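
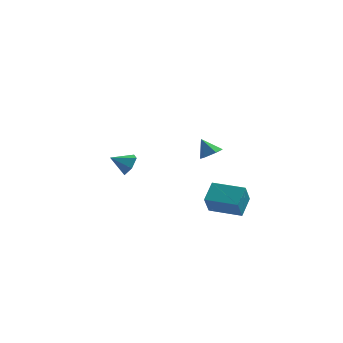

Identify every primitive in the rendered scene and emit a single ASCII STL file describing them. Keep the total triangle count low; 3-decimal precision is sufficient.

solid 
facet normal -0.980 0.198 0.025
outer loop
vertex 2.442 -2.751 -1.11
vertex 2.56 -2.024 -2.229
vertex 2.215 -3.788 -1.807
endloop
endfacet
facet normal -0.088 -0.542 0.836
outer loop
vertex 3.94 -4.136 -1.851
vertex 2.442 -2.751 -1.11
vertex 2.215 -3.788 -1.807
endloop
endfacet
facet normal -0.980 0.198 0.025
outer loop
vertex 2.215 -3.788 -1.807
vertex 2.56 -2.024 -2.229
vertex 2.333 -3.061 -2.926
endloop
endfacet
facet normal -0.179 -0.816 -0.549
outer loop
vertex 2.333 -3.061 -2.926
vertex 3.94 -4.136 -1.851
vertex 2.215 -3.788 -1.807
endloop
endfacet
facet normal 0.179 0.816 0.549
outer loop
vertex 2.442 -2.751 -1.11
vertex 4.285 -2.372 -2.273
vertex 2.56 -2.024 -2.229
endloop
endfacet
facet normal -0.088 -0.542 0.836
outer loop
vertex 4.167 -3.099 -1.154
vertex 2.442 -2.751 -1.11
vertex 3.94 -4.136 -1.851
endloop
endfacet
facet normal 0.179 0.816 0.549
outer loop
vertex 4.167 -3.099 -1.154
vertex 4.285 -2.372 -2.273
vertex 2.442 -2.751 -1.11
endloop
endfacet
facet normal 0.088 0.542 -0.836
outer loop
vertex 2.56 -2.024 -2.229
vertex 4.285 -2.372 -2.273
vertex 2.333 -3.061 -2.926
endloop
endfacet
facet normal -0.179 -0.816 -0.549
outer loop
vertex 4.058 -3.409 -2.97
vertex 3.94 -4.136 -1.851
vertex 2.333 -3.061 -2.926
endloop
endfacet
facet normal 0.088 0.542 -0.836
outer loop
vertex 2.333 -3.061 -2.926
vertex 4.285 -2.372 -2.273
vertex 4.058 -3.409 -2.97
endloop
endfacet
facet normal 0.980 -0.198 -0.025
outer loop
vertex 4.058 -3.409 -2.97
vertex 4.167 -3.099 -1.154
vertex 3.94 -4.136 -1.851
endloop
endfacet
facet normal 0.980 -0.198 -0.025
outer loop
vertex 4.285 -2.372 -2.273
vertex 4.167 -3.099 -1.154
vertex 4.058 -3.409 -2.97
endloop
endfacet
facet normal 0.820 0.256 -0.511
outer loop
vertex -2.643 3.613 -2.8
vertex -3.082 3.773 -3.424
vertex -2.93 4.331 -2.901
endloop
endfacet
facet normal -0.025 0.130 0.991
outer loop
vertex -2.643 3.613 -2.8
vertex -2.93 4.331 -2.901
vertex -4.058 3.467 -2.816
endloop
endfacet
facet normal 0.820 0.257 -0.512
outer loop
vertex -2.93 4.331 -2.901
vertex -3.082 3.773 -3.424
vertex -3.37 4.491 -3.525
endloop
endfacet
facet normal -0.492 0.694 0.525
outer loop
vertex -2.93 4.331 -2.901
vertex -3.37 4.491 -3.525
vertex -4.058 3.467 -2.816
endloop
endfacet
facet normal 0.821 0.257 -0.510
outer loop
vertex -3.37 4.491 -3.525
vertex -3.082 3.773 -3.424
vertex -3.521 3.933 -4.049
endloop
endfacet
facet normal -0.873 0.438 -0.215
outer loop
vertex -3.37 4.491 -3.525
vertex -3.521 3.933 -4.049
vertex -4.058 3.467 -2.816
endloop
endfacet
facet normal 0.821 0.256 -0.511
outer loop
vertex -3.521 3.933 -4.049
vertex -3.082 3.773 -3.424
vertex -3.234 3.215 -3.948
endloop
endfacet
facet normal -0.785 -0.382 -0.487
outer loop
vertex -3.521 3.933 -4.049
vertex -3.234 3.215 -3.948
vertex -4.058 3.467 -2.816
endloop
endfacet
facet normal 0.820 0.257 -0.511
outer loop
vertex -3.234 3.215 -3.948
vertex -3.082 3.773 -3.424
vertex -2.794 3.055 -3.323
endloop
endfacet
facet normal -0.317 -0.948 -0.020
outer loop
vertex -3.234 3.215 -3.948
vertex -2.794 3.055 -3.323
vertex -4.058 3.467 -2.816
endloop
endfacet
facet normal 0.820 0.257 -0.511
outer loop
vertex -2.794 3.055 -3.323
vertex -3.082 3.773 -3.424
vertex -2.643 3.613 -2.8
endloop
endfacet
facet normal 0.063 -0.692 0.720
outer loop
vertex -2.794 3.055 -3.323
vertex -2.643 3.613 -2.8
vertex -4.058 3.467 -2.816
endloop
endfacet
facet normal 0.527 -0.252 -0.812
outer loop
vertex 2.403 -1.271 0.304
vertex 2.1 -0.809 -0.036
vertex 2.651 -0.671 0.279
endloop
endfacet
facet normal 0.436 -0.143 0.889
outer loop
vertex 2.403 -1.271 0.304
vertex 2.651 -0.671 0.279
vertex 1.52 -0.531 0.856
endloop
endfacet
facet normal 0.527 -0.253 -0.811
outer loop
vertex 2.651 -0.671 0.279
vertex 2.1 -0.809 -0.036
vertex 2.348 -0.208 -0.062
endloop
endfacet
facet normal 0.392 0.698 0.599
outer loop
vertex 2.651 -0.671 0.279
vertex 2.348 -0.208 -0.062
vertex 1.52 -0.531 0.856
endloop
endfacet
facet normal 0.526 -0.252 -0.812
outer loop
vertex 2.348 -0.208 -0.062
vertex 2.1 -0.809 -0.036
vertex 1.796 -0.346 -0.377
endloop
endfacet
facet normal -0.284 0.955 0.080
outer loop
vertex 2.348 -0.208 -0.062
vertex 1.796 -0.346 -0.377
vertex 1.52 -0.531 0.856
endloop
endfacet
facet normal 0.527 -0.252 -0.812
outer loop
vertex 1.796 -0.346 -0.377
vertex 2.1 -0.809 -0.036
vertex 1.548 -0.946 -0.352
endloop
endfacet
facet normal -0.916 0.372 -0.149
outer loop
vertex 1.796 -0.346 -0.377
vertex 1.548 -0.946 -0.352
vertex 1.52 -0.531 0.856
endloop
endfacet
facet normal 0.527 -0.252 -0.812
outer loop
vertex 1.548 -0.946 -0.352
vertex 2.1 -0.809 -0.036
vertex 1.852 -1.409 -0.011
endloop
endfacet
facet normal -0.872 -0.469 0.141
outer loop
vertex 1.548 -0.946 -0.352
vertex 1.852 -1.409 -0.011
vertex 1.52 -0.531 0.856
endloop
endfacet
facet normal 0.527 -0.252 -0.812
outer loop
vertex 1.852 -1.409 -0.011
vertex 2.1 -0.809 -0.036
vertex 2.403 -1.271 0.304
endloop
endfacet
facet normal -0.196 -0.726 0.660
outer loop
vertex 1.852 -1.409 -0.011
vertex 2.403 -1.271 0.304
vertex 1.52 -0.531 0.856
endloop
endfacet

endsolid


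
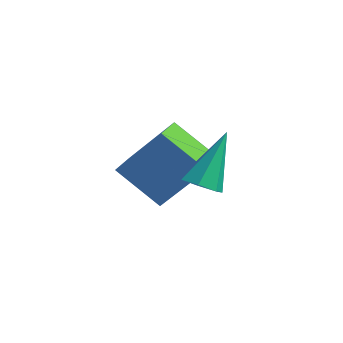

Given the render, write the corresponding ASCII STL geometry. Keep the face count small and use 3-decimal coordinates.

solid 
facet normal -0.001 -0.614 -0.789
outer loop
vertex 3.905 -3.968 -1.687
vertex 3.409 -4.274 -1.448
vertex 3.414 -3.777 -1.835
endloop
endfacet
facet normal 0.423 0.856 -0.298
outer loop
vertex 3.905 -3.968 -1.687
vertex 3.414 -3.777 -1.835
vertex 3.411 -3.126 0.028
endloop
endfacet
facet normal -0.002 -0.614 -0.789
outer loop
vertex 3.414 -3.777 -1.835
vertex 3.409 -4.274 -1.448
vertex 2.92 -3.96 -1.691
endloop
endfacet
facet normal -0.407 0.862 -0.302
outer loop
vertex 3.414 -3.777 -1.835
vertex 2.92 -3.96 -1.691
vertex 3.411 -3.126 0.028
endloop
endfacet
facet normal -0.001 -0.613 -0.790
outer loop
vertex 2.92 -3.96 -1.691
vertex 3.409 -4.274 -1.448
vertex 2.793 -4.38 -1.365
endloop
endfacet
facet normal -0.930 0.354 0.094
outer loop
vertex 2.92 -3.96 -1.691
vertex 2.793 -4.38 -1.365
vertex 3.411 -3.126 0.028
endloop
endfacet
facet normal -0.001 -0.614 -0.789
outer loop
vertex 2.793 -4.38 -1.365
vertex 3.409 -4.274 -1.448
vertex 3.13 -4.72 -1.101
endloop
endfacet
facet normal -0.753 -0.287 0.592
outer loop
vertex 2.793 -4.38 -1.365
vertex 3.13 -4.72 -1.101
vertex 3.411 -3.126 0.028
endloop
endfacet
facet normal -0.000 -0.614 -0.789
outer loop
vertex 3.13 -4.72 -1.101
vertex 3.409 -4.274 -1.448
vertex 3.677 -4.724 -1.098
endloop
endfacet
facet normal -0.009 -0.577 0.817
outer loop
vertex 3.13 -4.72 -1.101
vertex 3.677 -4.724 -1.098
vertex 3.411 -3.126 0.028
endloop
endfacet
facet normal -0.002 -0.615 -0.789
outer loop
vertex 3.677 -4.724 -1.098
vertex 3.409 -4.274 -1.448
vertex 4.022 -4.39 -1.359
endloop
endfacet
facet normal 0.743 -0.299 0.599
outer loop
vertex 3.677 -4.724 -1.098
vertex 4.022 -4.39 -1.359
vertex 3.411 -3.126 0.028
endloop
endfacet
facet normal -0.002 -0.614 -0.789
outer loop
vertex 4.022 -4.39 -1.359
vertex 3.409 -4.274 -1.448
vertex 3.905 -3.968 -1.687
endloop
endfacet
facet normal 0.935 0.339 0.103
outer loop
vertex 4.022 -4.39 -1.359
vertex 3.905 -3.968 -1.687
vertex 3.411 -3.126 0.028
endloop
endfacet
facet normal -0.557 -0.258 -0.790
outer loop
vertex -0.269 -3.34 -2.896
vertex -0.533 -2.424 -3.009
vertex 1.11 -3.073 -3.956
endloop
endfacet
facet normal 0.275 -0.954 0.118
outer loop
vertex 2.313 -2.516 -2.251
vertex -0.269 -3.34 -2.896
vertex 1.11 -3.073 -3.956
endloop
endfacet
facet normal -0.557 -0.258 -0.790
outer loop
vertex 1.11 -3.073 -3.956
vertex -0.533 -2.424 -3.009
vertex 0.846 -2.157 -4.069
endloop
endfacet
facet normal 0.784 0.152 -0.602
outer loop
vertex 0.846 -2.157 -4.069
vertex 2.313 -2.516 -2.251
vertex 1.11 -3.073 -3.956
endloop
endfacet
facet normal -0.784 -0.152 0.602
outer loop
vertex -0.269 -3.34 -2.896
vertex 0.67 -1.867 -1.304
vertex -0.533 -2.424 -3.009
endloop
endfacet
facet normal 0.275 -0.954 0.118
outer loop
vertex 0.934 -2.783 -1.191
vertex -0.269 -3.34 -2.896
vertex 2.313 -2.516 -2.251
endloop
endfacet
facet normal -0.784 -0.152 0.602
outer loop
vertex 0.934 -2.783 -1.191
vertex 0.67 -1.867 -1.304
vertex -0.269 -3.34 -2.896
endloop
endfacet
facet normal -0.275 0.954 -0.118
outer loop
vertex -0.533 -2.424 -3.009
vertex 0.67 -1.867 -1.304
vertex 0.846 -2.157 -4.069
endloop
endfacet
facet normal 0.784 0.152 -0.602
outer loop
vertex 2.049 -1.6 -2.364
vertex 2.313 -2.516 -2.251
vertex 0.846 -2.157 -4.069
endloop
endfacet
facet normal -0.275 0.954 -0.118
outer loop
vertex 0.846 -2.157 -4.069
vertex 0.67 -1.867 -1.304
vertex 2.049 -1.6 -2.364
endloop
endfacet
facet normal 0.557 0.258 0.790
outer loop
vertex 2.049 -1.6 -2.364
vertex 0.934 -2.783 -1.191
vertex 2.313 -2.516 -2.251
endloop
endfacet
facet normal 0.557 0.258 0.790
outer loop
vertex 0.67 -1.867 -1.304
vertex 0.934 -2.783 -1.191
vertex 2.049 -1.6 -2.364
endloop
endfacet

endsolid


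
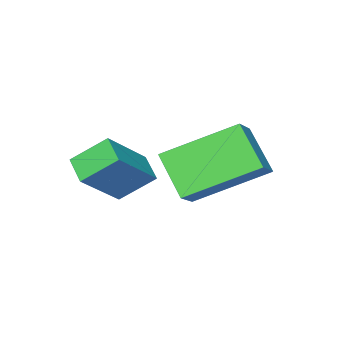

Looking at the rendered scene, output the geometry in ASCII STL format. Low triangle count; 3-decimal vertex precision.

solid 
facet normal -0.730 -0.337 -0.595
outer loop
vertex 0.449 3.212 -2.312
vertex 0.731 4.237 -3.239
vertex 1.84 1.937 -3.298
endloop
endfacet
facet normal -0.200 -0.727 0.657
outer loop
vertex 2.549 2.263 -2.721
vertex 0.449 3.212 -2.312
vertex 1.84 1.937 -3.298
endloop
endfacet
facet normal -0.730 -0.337 -0.595
outer loop
vertex 1.84 1.937 -3.298
vertex 0.731 4.237 -3.239
vertex 2.123 2.961 -4.225
endloop
endfacet
facet normal 0.653 -0.600 -0.463
outer loop
vertex 2.123 2.961 -4.225
vertex 2.549 2.263 -2.721
vertex 1.84 1.937 -3.298
endloop
endfacet
facet normal -0.653 0.599 0.464
outer loop
vertex 0.449 3.212 -2.312
vertex 1.44 4.563 -2.662
vertex 0.731 4.237 -3.239
endloop
endfacet
facet normal -0.200 -0.726 0.657
outer loop
vertex 1.157 3.539 -1.735
vertex 0.449 3.212 -2.312
vertex 2.549 2.263 -2.721
endloop
endfacet
facet normal -0.654 0.599 0.462
outer loop
vertex 1.157 3.539 -1.735
vertex 1.44 4.563 -2.662
vertex 0.449 3.212 -2.312
endloop
endfacet
facet normal 0.201 0.727 -0.657
outer loop
vertex 0.731 4.237 -3.239
vertex 1.44 4.563 -2.662
vertex 2.123 2.961 -4.225
endloop
endfacet
facet normal 0.654 -0.599 -0.463
outer loop
vertex 2.831 3.288 -3.648
vertex 2.549 2.263 -2.721
vertex 2.123 2.961 -4.225
endloop
endfacet
facet normal 0.200 0.727 -0.657
outer loop
vertex 2.123 2.961 -4.225
vertex 1.44 4.563 -2.662
vertex 2.831 3.288 -3.648
endloop
endfacet
facet normal 0.730 0.337 0.595
outer loop
vertex 2.831 3.288 -3.648
vertex 1.157 3.539 -1.735
vertex 2.549 2.263 -2.721
endloop
endfacet
facet normal 0.730 0.337 0.595
outer loop
vertex 1.44 4.563 -2.662
vertex 1.157 3.539 -1.735
vertex 2.831 3.288 -3.648
endloop
endfacet
facet normal -0.728 0.007 -0.686
outer loop
vertex 2.846 0.854 -3.999
vertex 2.189 1.464 -3.296
vertex 3.151 1.547 -4.316
endloop
endfacet
facet normal 0.577 -0.536 -0.617
outer loop
vertex 4.351 1.536 -3.184
vertex 2.846 0.854 -3.999
vertex 3.151 1.547 -4.316
endloop
endfacet
facet normal -0.728 0.007 -0.686
outer loop
vertex 3.151 1.547 -4.316
vertex 2.189 1.464 -3.296
vertex 2.493 2.157 -3.612
endloop
endfacet
facet normal 0.371 0.845 -0.385
outer loop
vertex 2.493 2.157 -3.612
vertex 4.351 1.536 -3.184
vertex 3.151 1.547 -4.316
endloop
endfacet
facet normal -0.372 -0.845 0.386
outer loop
vertex 2.846 0.854 -3.999
vertex 3.389 1.453 -2.164
vertex 2.189 1.464 -3.296
endloop
endfacet
facet normal 0.577 -0.535 -0.618
outer loop
vertex 4.047 0.843 -2.868
vertex 2.846 0.854 -3.999
vertex 4.351 1.536 -3.184
endloop
endfacet
facet normal -0.371 -0.845 0.386
outer loop
vertex 4.047 0.843 -2.868
vertex 3.389 1.453 -2.164
vertex 2.846 0.854 -3.999
endloop
endfacet
facet normal -0.577 0.535 0.617
outer loop
vertex 2.189 1.464 -3.296
vertex 3.389 1.453 -2.164
vertex 2.493 2.157 -3.612
endloop
endfacet
facet normal 0.371 0.845 -0.386
outer loop
vertex 3.694 2.146 -2.481
vertex 4.351 1.536 -3.184
vertex 2.493 2.157 -3.612
endloop
endfacet
facet normal -0.576 0.536 0.617
outer loop
vertex 2.493 2.157 -3.612
vertex 3.389 1.453 -2.164
vertex 3.694 2.146 -2.481
endloop
endfacet
facet normal 0.728 -0.007 0.686
outer loop
vertex 3.694 2.146 -2.481
vertex 4.047 0.843 -2.868
vertex 4.351 1.536 -3.184
endloop
endfacet
facet normal 0.728 -0.007 0.686
outer loop
vertex 3.389 1.453 -2.164
vertex 4.047 0.843 -2.868
vertex 3.694 2.146 -2.481
endloop
endfacet

endsolid


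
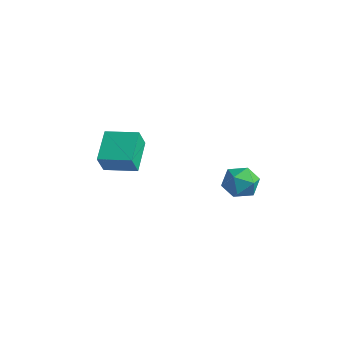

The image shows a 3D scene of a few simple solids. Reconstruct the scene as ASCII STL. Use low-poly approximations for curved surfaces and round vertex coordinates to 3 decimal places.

solid 
facet normal -0.473 0.779 0.411
outer loop
vertex -1.155 -2.644 3.809
vertex 0.205 -1.933 4.026
vertex -1.244 -2.17 2.809
endloop
endfacet
facet normal -0.878 -0.459 -0.139
outer loop
vertex -0.445 -3.487 2.114
vertex -1.155 -2.644 3.809
vertex -1.244 -2.17 2.809
endloop
endfacet
facet normal -0.473 0.779 0.411
outer loop
vertex -1.244 -2.17 2.809
vertex 0.205 -1.933 4.026
vertex 0.116 -1.459 3.026
endloop
endfacet
facet normal -0.080 0.427 -0.901
outer loop
vertex 0.116 -1.459 3.026
vertex -0.445 -3.487 2.114
vertex -1.244 -2.17 2.809
endloop
endfacet
facet normal 0.080 -0.427 0.901
outer loop
vertex -1.155 -2.644 3.809
vertex 1.004 -3.25 3.331
vertex 0.205 -1.933 4.026
endloop
endfacet
facet normal -0.878 -0.459 -0.139
outer loop
vertex -0.356 -3.961 3.114
vertex -1.155 -2.644 3.809
vertex -0.445 -3.487 2.114
endloop
endfacet
facet normal 0.080 -0.427 0.901
outer loop
vertex -0.356 -3.961 3.114
vertex 1.004 -3.25 3.331
vertex -1.155 -2.644 3.809
endloop
endfacet
facet normal 0.878 0.459 0.139
outer loop
vertex 0.205 -1.933 4.026
vertex 1.004 -3.25 3.331
vertex 0.116 -1.459 3.026
endloop
endfacet
facet normal -0.080 0.427 -0.901
outer loop
vertex 0.915 -2.776 2.331
vertex -0.445 -3.487 2.114
vertex 0.116 -1.459 3.026
endloop
endfacet
facet normal 0.878 0.459 0.139
outer loop
vertex 0.116 -1.459 3.026
vertex 1.004 -3.25 3.331
vertex 0.915 -2.776 2.331
endloop
endfacet
facet normal 0.473 -0.779 -0.411
outer loop
vertex 0.915 -2.776 2.331
vertex -0.356 -3.961 3.114
vertex -0.445 -3.487 2.114
endloop
endfacet
facet normal 0.473 -0.779 -0.411
outer loop
vertex 1.004 -3.25 3.331
vertex -0.356 -3.961 3.114
vertex 0.915 -2.776 2.331
endloop
endfacet
facet normal -0.625 0.640 -0.446
outer loop
vertex 2.059 3.184 -1.631
vertex 1.312 2.675 -1.315
vertex 1.664 3.389 -0.784
endloop
endfacet
facet normal -0.025 0.969 -0.246
outer loop
vertex 2.059 3.184 -1.631
vertex 1.664 3.389 -0.784
vertex 2.615 3.389 -0.88
endloop
endfacet
facet normal 0.524 0.639 -0.563
outer loop
vertex 2.059 3.184 -1.631
vertex 2.615 3.389 -0.88
vertex 2.852 2.674 -1.471
endloop
endfacet
facet normal 0.262 0.107 -0.959
outer loop
vertex 2.059 3.184 -1.631
vertex 2.852 2.674 -1.471
vertex 2.047 2.234 -1.74
endloop
endfacet
facet normal -0.449 0.107 -0.887
outer loop
vertex 2.059 3.184 -1.631
vertex 2.047 2.234 -1.74
vertex 1.312 2.675 -1.315
endloop
endfacet
facet normal 0.046 0.887 0.459
outer loop
vertex 2.615 3.389 -0.88
vertex 1.664 3.389 -0.784
vertex 2.213 3.006 -0.1
endloop
endfacet
facet normal -0.925 0.356 0.135
outer loop
vertex 1.664 3.389 -0.784
vertex 1.312 2.675 -1.315
vertex 1.408 2.566 -0.369
endloop
endfacet
facet normal -0.639 -0.507 -0.578
outer loop
vertex 1.312 2.675 -1.315
vertex 2.047 2.234 -1.74
vertex 1.645 1.851 -0.96
endloop
endfacet
facet normal 0.510 -0.508 -0.694
outer loop
vertex 2.047 2.234 -1.74
vertex 2.852 2.674 -1.471
vertex 2.596 1.851 -1.056
endloop
endfacet
facet normal 0.934 0.354 -0.054
outer loop
vertex 2.852 2.674 -1.471
vertex 2.615 3.389 -0.88
vertex 2.948 2.565 -0.525
endloop
endfacet
facet normal -0.262 -0.107 0.959
outer loop
vertex 2.201 2.056 -0.209
vertex 2.213 3.006 -0.1
vertex 1.408 2.566 -0.369
endloop
endfacet
facet normal -0.524 -0.639 0.563
outer loop
vertex 2.201 2.056 -0.209
vertex 1.408 2.566 -0.369
vertex 1.645 1.851 -0.96
endloop
endfacet
facet normal 0.025 -0.969 0.246
outer loop
vertex 2.201 2.056 -0.209
vertex 1.645 1.851 -0.96
vertex 2.596 1.851 -1.056
endloop
endfacet
facet normal 0.625 -0.640 0.446
outer loop
vertex 2.201 2.056 -0.209
vertex 2.596 1.851 -1.056
vertex 2.948 2.565 -0.525
endloop
endfacet
facet normal 0.449 -0.107 0.887
outer loop
vertex 2.201 2.056 -0.209
vertex 2.948 2.565 -0.525
vertex 2.213 3.006 -0.1
endloop
endfacet
facet normal -0.510 0.508 0.694
outer loop
vertex 1.408 2.566 -0.369
vertex 2.213 3.006 -0.1
vertex 1.664 3.389 -0.784
endloop
endfacet
facet normal -0.934 -0.354 0.054
outer loop
vertex 1.645 1.851 -0.96
vertex 1.408 2.566 -0.369
vertex 1.312 2.675 -1.315
endloop
endfacet
facet normal -0.046 -0.887 -0.459
outer loop
vertex 2.596 1.851 -1.056
vertex 1.645 1.851 -0.96
vertex 2.047 2.234 -1.74
endloop
endfacet
facet normal 0.925 -0.356 -0.135
outer loop
vertex 2.948 2.565 -0.525
vertex 2.596 1.851 -1.056
vertex 2.852 2.674 -1.471
endloop
endfacet
facet normal 0.639 0.507 0.578
outer loop
vertex 2.213 3.006 -0.1
vertex 2.948 2.565 -0.525
vertex 2.615 3.389 -0.88
endloop
endfacet

endsolid


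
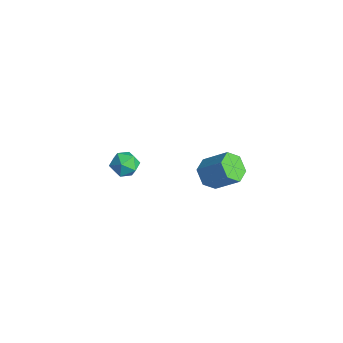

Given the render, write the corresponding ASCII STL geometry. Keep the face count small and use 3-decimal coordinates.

solid 
facet normal 0.138 -0.092 0.986
outer loop
vertex 2.967 -2.937 3.684
vertex 2.349 -3.596 3.709
vertex 3.219 -3.797 3.568
endloop
endfacet
facet normal 0.737 0.126 0.664
outer loop
vertex 2.967 -2.937 3.684
vertex 3.219 -3.797 3.568
vertex 3.575 -3.148 3.049
endloop
endfacet
facet normal 0.594 0.736 0.324
outer loop
vertex 2.967 -2.937 3.684
vertex 3.575 -3.148 3.049
vertex 2.925 -2.545 2.87
endloop
endfacet
facet normal -0.092 0.895 0.436
outer loop
vertex 2.967 -2.937 3.684
vertex 2.925 -2.545 2.87
vertex 2.167 -2.822 3.279
endloop
endfacet
facet normal -0.373 0.382 0.845
outer loop
vertex 2.967 -2.937 3.684
vertex 2.167 -2.822 3.279
vertex 2.349 -3.596 3.709
endloop
endfacet
facet normal 0.916 -0.362 0.175
outer loop
vertex 3.575 -3.148 3.049
vertex 3.219 -3.797 3.568
vertex 3.333 -3.938 2.681
endloop
endfacet
facet normal -0.052 -0.716 0.696
outer loop
vertex 3.219 -3.797 3.568
vertex 2.349 -3.596 3.709
vertex 2.575 -4.215 3.09
endloop
endfacet
facet normal -0.882 0.052 0.468
outer loop
vertex 2.349 -3.596 3.709
vertex 2.167 -2.822 3.279
vertex 1.925 -3.612 2.911
endloop
endfacet
facet normal -0.428 0.882 -0.195
outer loop
vertex 2.167 -2.822 3.279
vertex 2.925 -2.545 2.87
vertex 2.281 -2.963 2.392
endloop
endfacet
facet normal 0.684 0.625 -0.376
outer loop
vertex 2.925 -2.545 2.87
vertex 3.575 -3.148 3.049
vertex 3.151 -3.164 2.251
endloop
endfacet
facet normal 0.092 -0.895 -0.436
outer loop
vertex 2.533 -3.823 2.276
vertex 3.333 -3.938 2.681
vertex 2.575 -4.215 3.09
endloop
endfacet
facet normal -0.594 -0.736 -0.324
outer loop
vertex 2.533 -3.823 2.276
vertex 2.575 -4.215 3.09
vertex 1.925 -3.612 2.911
endloop
endfacet
facet normal -0.737 -0.126 -0.664
outer loop
vertex 2.533 -3.823 2.276
vertex 1.925 -3.612 2.911
vertex 2.281 -2.963 2.392
endloop
endfacet
facet normal -0.138 0.092 -0.986
outer loop
vertex 2.533 -3.823 2.276
vertex 2.281 -2.963 2.392
vertex 3.151 -3.164 2.251
endloop
endfacet
facet normal 0.373 -0.382 -0.845
outer loop
vertex 2.533 -3.823 2.276
vertex 3.151 -3.164 2.251
vertex 3.333 -3.938 2.681
endloop
endfacet
facet normal 0.428 -0.882 0.195
outer loop
vertex 2.575 -4.215 3.09
vertex 3.333 -3.938 2.681
vertex 3.219 -3.797 3.568
endloop
endfacet
facet normal -0.684 -0.625 0.376
outer loop
vertex 1.925 -3.612 2.911
vertex 2.575 -4.215 3.09
vertex 2.349 -3.596 3.709
endloop
endfacet
facet normal -0.916 0.362 -0.175
outer loop
vertex 2.281 -2.963 2.392
vertex 1.925 -3.612 2.911
vertex 2.167 -2.822 3.279
endloop
endfacet
facet normal 0.052 0.716 -0.696
outer loop
vertex 3.151 -3.164 2.251
vertex 2.281 -2.963 2.392
vertex 2.925 -2.545 2.87
endloop
endfacet
facet normal 0.882 -0.052 -0.468
outer loop
vertex 3.333 -3.938 2.681
vertex 3.151 -3.164 2.251
vertex 3.575 -3.148 3.049
endloop
endfacet
facet normal -0.575 -0.503 -0.646
outer loop
vertex 0.813 3.288 -4.413
vertex 0.029 3.307 -3.73
vertex 0.134 4.076 -4.422
endloop
endfacet
facet normal 0.494 0.417 -0.763
outer loop
vertex 0.813 3.288 -4.413
vertex 0.134 4.076 -4.422
vertex 1.916 4.254 -3.173
endloop
endfacet
facet normal 0.494 0.417 -0.763
outer loop
vertex 1.916 4.254 -3.173
vertex 0.134 4.076 -4.422
vertex 1.237 5.042 -3.182
endloop
endfacet
facet normal 0.574 0.502 0.646
outer loop
vertex 1.916 4.254 -3.173
vertex 1.237 5.042 -3.182
vertex 1.131 4.273 -2.49
endloop
endfacet
facet normal -0.574 -0.503 -0.646
outer loop
vertex 0.134 4.076 -4.422
vertex 0.029 3.307 -3.73
vertex -0.65 4.095 -3.74
endloop
endfacet
facet normal -0.318 0.864 -0.390
outer loop
vertex 0.134 4.076 -4.422
vertex -0.65 4.095 -3.74
vertex 1.237 5.042 -3.182
endloop
endfacet
facet normal -0.318 0.864 -0.390
outer loop
vertex 1.237 5.042 -3.182
vertex -0.65 4.095 -3.74
vertex 0.452 5.061 -2.5
endloop
endfacet
facet normal 0.574 0.503 0.647
outer loop
vertex 1.237 5.042 -3.182
vertex 0.452 5.061 -2.5
vertex 1.131 4.273 -2.49
endloop
endfacet
facet normal -0.574 -0.503 -0.646
outer loop
vertex -0.65 4.095 -3.74
vertex 0.029 3.307 -3.73
vertex -0.756 3.326 -3.047
endloop
endfacet
facet normal -0.812 0.448 0.373
outer loop
vertex -0.65 4.095 -3.74
vertex -0.756 3.326 -3.047
vertex 0.452 5.061 -2.5
endloop
endfacet
facet normal -0.812 0.448 0.374
outer loop
vertex 0.452 5.061 -2.5
vertex -0.756 3.326 -3.047
vertex 0.347 4.292 -1.807
endloop
endfacet
facet normal 0.575 0.503 0.645
outer loop
vertex 0.452 5.061 -2.5
vertex 0.347 4.292 -1.807
vertex 1.131 4.273 -2.49
endloop
endfacet
facet normal -0.574 -0.502 -0.646
outer loop
vertex -0.756 3.326 -3.047
vertex 0.029 3.307 -3.73
vertex -0.077 2.538 -3.038
endloop
endfacet
facet normal -0.494 -0.417 0.763
outer loop
vertex -0.756 3.326 -3.047
vertex -0.077 2.538 -3.038
vertex 0.347 4.292 -1.807
endloop
endfacet
facet normal -0.494 -0.417 0.763
outer loop
vertex 0.347 4.292 -1.807
vertex -0.077 2.538 -3.038
vertex 1.026 3.504 -1.798
endloop
endfacet
facet normal 0.575 0.503 0.646
outer loop
vertex 0.347 4.292 -1.807
vertex 1.026 3.504 -1.798
vertex 1.131 4.273 -2.49
endloop
endfacet
facet normal -0.574 -0.503 -0.647
outer loop
vertex -0.077 2.538 -3.038
vertex 0.029 3.307 -3.73
vertex 0.708 2.519 -3.72
endloop
endfacet
facet normal 0.318 -0.864 0.390
outer loop
vertex -0.077 2.538 -3.038
vertex 0.708 2.519 -3.72
vertex 1.026 3.504 -1.798
endloop
endfacet
facet normal 0.318 -0.864 0.390
outer loop
vertex 1.026 3.504 -1.798
vertex 0.708 2.519 -3.72
vertex 1.81 3.485 -2.48
endloop
endfacet
facet normal 0.574 0.503 0.646
outer loop
vertex 1.026 3.504 -1.798
vertex 1.81 3.485 -2.48
vertex 1.131 4.273 -2.49
endloop
endfacet
facet normal -0.575 -0.503 -0.645
outer loop
vertex 0.708 2.519 -3.72
vertex 0.029 3.307 -3.73
vertex 0.813 3.288 -4.413
endloop
endfacet
facet normal 0.813 -0.448 -0.373
outer loop
vertex 0.708 2.519 -3.72
vertex 0.813 3.288 -4.413
vertex 1.81 3.485 -2.48
endloop
endfacet
facet normal 0.812 -0.448 -0.373
outer loop
vertex 1.81 3.485 -2.48
vertex 0.813 3.288 -4.413
vertex 1.916 4.254 -3.173
endloop
endfacet
facet normal 0.574 0.503 0.646
outer loop
vertex 1.81 3.485 -2.48
vertex 1.916 4.254 -3.173
vertex 1.131 4.273 -2.49
endloop
endfacet

endsolid


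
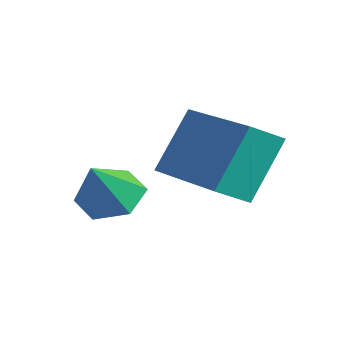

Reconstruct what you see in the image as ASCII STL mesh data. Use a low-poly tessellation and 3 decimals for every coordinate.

solid 
facet normal -0.995 -0.062 -0.078
outer loop
vertex -1.455 1.417 3.368
vertex -1.468 2.124 2.973
vertex -1.302 0.666 2.021
endloop
endfacet
facet normal 0.015 -0.873 0.488
outer loop
vertex 0.788 0.796 2.187
vertex -1.455 1.417 3.368
vertex -1.302 0.666 2.021
endloop
endfacet
facet normal -0.995 -0.061 -0.080
outer loop
vertex -1.302 0.666 2.021
vertex -1.468 2.124 2.973
vertex -1.314 1.373 1.626
endloop
endfacet
facet normal 0.099 -0.484 -0.869
outer loop
vertex -1.314 1.373 1.626
vertex 0.788 0.796 2.187
vertex -1.302 0.666 2.021
endloop
endfacet
facet normal -0.099 0.484 0.869
outer loop
vertex -1.455 1.417 3.368
vertex 0.622 2.254 3.139
vertex -1.468 2.124 2.973
endloop
endfacet
facet normal 0.016 -0.873 0.488
outer loop
vertex 0.634 1.547 3.534
vertex -1.455 1.417 3.368
vertex 0.788 0.796 2.187
endloop
endfacet
facet normal -0.099 0.484 0.869
outer loop
vertex 0.634 1.547 3.534
vertex 0.622 2.254 3.139
vertex -1.455 1.417 3.368
endloop
endfacet
facet normal -0.015 0.873 -0.488
outer loop
vertex -1.468 2.124 2.973
vertex 0.622 2.254 3.139
vertex -1.314 1.373 1.626
endloop
endfacet
facet normal 0.099 -0.484 -0.869
outer loop
vertex 0.775 1.503 1.792
vertex 0.788 0.796 2.187
vertex -1.314 1.373 1.626
endloop
endfacet
facet normal -0.016 0.873 -0.488
outer loop
vertex -1.314 1.373 1.626
vertex 0.622 2.254 3.139
vertex 0.775 1.503 1.792
endloop
endfacet
facet normal 0.995 0.062 0.079
outer loop
vertex 0.775 1.503 1.792
vertex 0.634 1.547 3.534
vertex 0.788 0.796 2.187
endloop
endfacet
facet normal 0.995 0.061 0.079
outer loop
vertex 0.622 2.254 3.139
vertex 0.634 1.547 3.534
vertex 0.775 1.503 1.792
endloop
endfacet
facet normal -0.390 0.497 -0.775
outer loop
vertex -0.832 -0.035 1.223
vertex -1.465 -0.125 1.484
vertex -1.096 0.433 1.656
endloop
endfacet
facet normal 0.923 0.252 0.291
outer loop
vertex -0.832 -0.035 1.223
vertex -1.096 0.433 1.656
vertex -1.015 -0.695 2.376
endloop
endfacet
facet normal -0.390 0.497 -0.775
outer loop
vertex -1.096 0.433 1.656
vertex -1.465 -0.125 1.484
vertex -1.729 0.343 1.917
endloop
endfacet
facet normal 0.257 0.533 0.806
outer loop
vertex -1.096 0.433 1.656
vertex -1.729 0.343 1.917
vertex -1.015 -0.695 2.376
endloop
endfacet
facet normal -0.390 0.497 -0.775
outer loop
vertex -1.729 0.343 1.917
vertex -1.465 -0.125 1.484
vertex -2.097 -0.214 1.745
endloop
endfacet
facet normal -0.486 0.052 0.872
outer loop
vertex -1.729 0.343 1.917
vertex -2.097 -0.214 1.745
vertex -1.015 -0.695 2.376
endloop
endfacet
facet normal -0.390 0.496 -0.776
outer loop
vertex -2.097 -0.214 1.745
vertex -1.465 -0.125 1.484
vertex -1.833 -0.682 1.313
endloop
endfacet
facet normal -0.563 -0.709 0.424
outer loop
vertex -2.097 -0.214 1.745
vertex -1.833 -0.682 1.313
vertex -1.015 -0.695 2.376
endloop
endfacet
facet normal -0.391 0.496 -0.775
outer loop
vertex -1.833 -0.682 1.313
vertex -1.465 -0.125 1.484
vertex -1.2 -0.593 1.051
endloop
endfacet
facet normal 0.102 -0.991 -0.090
outer loop
vertex -1.833 -0.682 1.313
vertex -1.2 -0.593 1.051
vertex -1.015 -0.695 2.376
endloop
endfacet
facet normal -0.390 0.496 -0.775
outer loop
vertex -1.2 -0.593 1.051
vertex -1.465 -0.125 1.484
vertex -0.832 -0.035 1.223
endloop
endfacet
facet normal 0.846 -0.509 -0.157
outer loop
vertex -1.2 -0.593 1.051
vertex -0.832 -0.035 1.223
vertex -1.015 -0.695 2.376
endloop
endfacet

endsolid


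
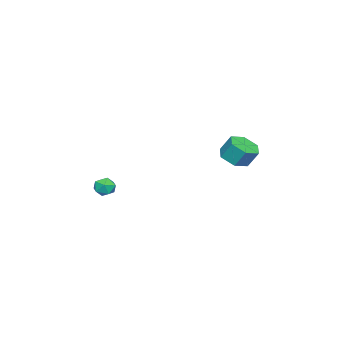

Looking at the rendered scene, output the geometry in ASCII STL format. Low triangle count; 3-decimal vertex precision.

solid 
facet normal -0.482 0.611 0.628
outer loop
vertex 0.03 -3.289 -2.999
vertex -0.531 -3.696 -3.034
vertex -0.048 -3.812 -2.55
endloop
endfacet
facet normal 0.220 0.616 0.756
outer loop
vertex 0.03 -3.289 -2.999
vertex -0.048 -3.812 -2.55
vertex 0.574 -3.688 -2.832
endloop
endfacet
facet normal 0.552 0.819 0.158
outer loop
vertex 0.03 -3.289 -2.999
vertex 0.574 -3.688 -2.832
vertex 0.475 -3.494 -3.491
endloop
endfacet
facet normal 0.056 0.938 -0.341
outer loop
vertex 0.03 -3.289 -2.999
vertex 0.475 -3.494 -3.491
vertex -0.208 -3.499 -3.616
endloop
endfacet
facet normal -0.584 0.810 -0.050
outer loop
vertex 0.03 -3.289 -2.999
vertex -0.208 -3.499 -3.616
vertex -0.531 -3.696 -3.034
endloop
endfacet
facet normal 0.421 -0.051 0.906
outer loop
vertex 0.574 -3.688 -2.832
vertex -0.048 -3.812 -2.55
vertex 0.348 -4.341 -2.764
endloop
endfacet
facet normal -0.714 -0.060 0.698
outer loop
vertex -0.048 -3.812 -2.55
vertex -0.531 -3.696 -3.034
vertex -0.335 -4.346 -2.889
endloop
endfacet
facet normal -0.879 0.263 -0.399
outer loop
vertex -0.531 -3.696 -3.034
vertex -0.208 -3.499 -3.616
vertex -0.434 -4.152 -3.548
endloop
endfacet
facet normal 0.156 0.468 -0.870
outer loop
vertex -0.208 -3.499 -3.616
vertex 0.475 -3.494 -3.491
vertex 0.188 -4.028 -3.83
endloop
endfacet
facet normal 0.959 0.275 -0.063
outer loop
vertex 0.475 -3.494 -3.491
vertex 0.574 -3.688 -2.832
vertex 0.671 -4.144 -3.346
endloop
endfacet
facet normal -0.056 -0.938 0.341
outer loop
vertex 0.11 -4.551 -3.381
vertex 0.348 -4.341 -2.764
vertex -0.335 -4.346 -2.889
endloop
endfacet
facet normal -0.552 -0.819 -0.158
outer loop
vertex 0.11 -4.551 -3.381
vertex -0.335 -4.346 -2.889
vertex -0.434 -4.152 -3.548
endloop
endfacet
facet normal -0.220 -0.616 -0.756
outer loop
vertex 0.11 -4.551 -3.381
vertex -0.434 -4.152 -3.548
vertex 0.188 -4.028 -3.83
endloop
endfacet
facet normal 0.482 -0.611 -0.628
outer loop
vertex 0.11 -4.551 -3.381
vertex 0.188 -4.028 -3.83
vertex 0.671 -4.144 -3.346
endloop
endfacet
facet normal 0.584 -0.810 0.050
outer loop
vertex 0.11 -4.551 -3.381
vertex 0.671 -4.144 -3.346
vertex 0.348 -4.341 -2.764
endloop
endfacet
facet normal -0.156 -0.468 0.870
outer loop
vertex -0.335 -4.346 -2.889
vertex 0.348 -4.341 -2.764
vertex -0.048 -3.812 -2.55
endloop
endfacet
facet normal -0.959 -0.275 0.063
outer loop
vertex -0.434 -4.152 -3.548
vertex -0.335 -4.346 -2.889
vertex -0.531 -3.696 -3.034
endloop
endfacet
facet normal -0.421 0.051 -0.906
outer loop
vertex 0.188 -4.028 -3.83
vertex -0.434 -4.152 -3.548
vertex -0.208 -3.499 -3.616
endloop
endfacet
facet normal 0.714 0.060 -0.698
outer loop
vertex 0.671 -4.144 -3.346
vertex 0.188 -4.028 -3.83
vertex 0.475 -3.494 -3.491
endloop
endfacet
facet normal 0.879 -0.263 0.399
outer loop
vertex 0.348 -4.341 -2.764
vertex 0.671 -4.144 -3.346
vertex 0.574 -3.688 -2.832
endloop
endfacet
facet normal 0.011 -0.516 -0.857
outer loop
vertex -0.592 3.204 -0.697
vertex -1.404 2.828 -0.481
vertex -1.373 3.616 -0.955
endloop
endfacet
facet normal 0.528 0.730 -0.433
outer loop
vertex -0.592 3.204 -0.697
vertex -1.373 3.616 -0.955
vertex -0.604 3.807 0.305
endloop
endfacet
facet normal 0.529 0.730 -0.433
outer loop
vertex -0.604 3.807 0.305
vertex -1.373 3.616 -0.955
vertex -1.385 4.22 0.047
endloop
endfacet
facet normal -0.010 0.516 0.857
outer loop
vertex -0.604 3.807 0.305
vertex -1.385 4.22 0.047
vertex -1.416 3.432 0.521
endloop
endfacet
facet normal 0.010 -0.516 -0.857
outer loop
vertex -1.373 3.616 -0.955
vertex -1.404 2.828 -0.481
vertex -2.185 3.241 -0.739
endloop
endfacet
facet normal -0.470 0.753 -0.460
outer loop
vertex -1.373 3.616 -0.955
vertex -2.185 3.241 -0.739
vertex -1.385 4.22 0.047
endloop
endfacet
facet normal -0.471 0.753 -0.459
outer loop
vertex -1.385 4.22 0.047
vertex -2.185 3.241 -0.739
vertex -2.197 3.844 0.263
endloop
endfacet
facet normal -0.011 0.516 0.857
outer loop
vertex -1.385 4.22 0.047
vertex -2.197 3.844 0.263
vertex -1.416 3.432 0.521
endloop
endfacet
facet normal 0.010 -0.516 -0.857
outer loop
vertex -2.185 3.241 -0.739
vertex -1.404 2.828 -0.481
vertex -2.216 2.453 -0.265
endloop
endfacet
facet normal -0.999 0.024 -0.026
outer loop
vertex -2.185 3.241 -0.739
vertex -2.216 2.453 -0.265
vertex -2.197 3.844 0.263
endloop
endfacet
facet normal -0.999 0.024 -0.026
outer loop
vertex -2.197 3.844 0.263
vertex -2.216 2.453 -0.265
vertex -2.228 3.056 0.737
endloop
endfacet
facet normal -0.011 0.516 0.857
outer loop
vertex -2.197 3.844 0.263
vertex -2.228 3.056 0.737
vertex -1.416 3.432 0.521
endloop
endfacet
facet normal 0.010 -0.516 -0.857
outer loop
vertex -2.216 2.453 -0.265
vertex -1.404 2.828 -0.481
vertex -1.435 2.04 -0.007
endloop
endfacet
facet normal -0.529 -0.730 0.433
outer loop
vertex -2.216 2.453 -0.265
vertex -1.435 2.04 -0.007
vertex -2.228 3.056 0.737
endloop
endfacet
facet normal -0.528 -0.730 0.434
outer loop
vertex -2.228 3.056 0.737
vertex -1.435 2.04 -0.007
vertex -1.447 2.644 0.995
endloop
endfacet
facet normal -0.011 0.516 0.857
outer loop
vertex -2.228 3.056 0.737
vertex -1.447 2.644 0.995
vertex -1.416 3.432 0.521
endloop
endfacet
facet normal 0.011 -0.516 -0.857
outer loop
vertex -1.435 2.04 -0.007
vertex -1.404 2.828 -0.481
vertex -0.623 2.416 -0.223
endloop
endfacet
facet normal 0.471 -0.753 0.460
outer loop
vertex -1.435 2.04 -0.007
vertex -0.623 2.416 -0.223
vertex -1.447 2.644 0.995
endloop
endfacet
facet normal 0.470 -0.754 0.459
outer loop
vertex -1.447 2.644 0.995
vertex -0.623 2.416 -0.223
vertex -0.635 3.019 0.779
endloop
endfacet
facet normal -0.010 0.516 0.857
outer loop
vertex -1.447 2.644 0.995
vertex -0.635 3.019 0.779
vertex -1.416 3.432 0.521
endloop
endfacet
facet normal 0.011 -0.516 -0.857
outer loop
vertex -0.623 2.416 -0.223
vertex -1.404 2.828 -0.481
vertex -0.592 3.204 -0.697
endloop
endfacet
facet normal 0.999 -0.024 0.026
outer loop
vertex -0.623 2.416 -0.223
vertex -0.592 3.204 -0.697
vertex -0.635 3.019 0.779
endloop
endfacet
facet normal 0.999 -0.024 0.026
outer loop
vertex -0.635 3.019 0.779
vertex -0.592 3.204 -0.697
vertex -0.604 3.807 0.305
endloop
endfacet
facet normal -0.010 0.516 0.857
outer loop
vertex -0.635 3.019 0.779
vertex -0.604 3.807 0.305
vertex -1.416 3.432 0.521
endloop
endfacet

endsolid


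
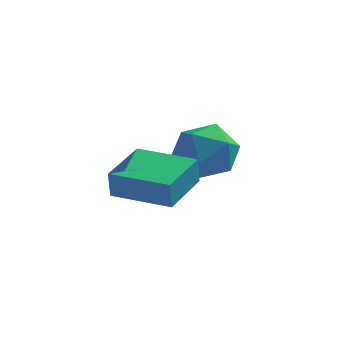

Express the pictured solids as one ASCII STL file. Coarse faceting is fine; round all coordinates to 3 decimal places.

solid 
facet normal -0.974 0.212 -0.081
outer loop
vertex -2.345 3.453 1.54
vertex -2.618 2.444 2.188
vertex -2.433 3.514 2.765
endloop
endfacet
facet normal -0.582 0.809 -0.082
outer loop
vertex -2.345 3.453 1.54
vertex -2.433 3.514 2.765
vertex -1.526 4.108 2.184
endloop
endfacet
facet normal -0.123 0.770 -0.627
outer loop
vertex -2.345 3.453 1.54
vertex -1.526 4.108 2.184
vertex -1.151 3.405 1.247
endloop
endfacet
facet normal -0.230 0.148 -0.962
outer loop
vertex -2.345 3.453 1.54
vertex -1.151 3.405 1.247
vertex -1.826 2.376 1.25
endloop
endfacet
facet normal -0.756 -0.196 -0.624
outer loop
vertex -2.345 3.453 1.54
vertex -1.826 2.376 1.25
vertex -2.618 2.444 2.188
endloop
endfacet
facet normal -0.206 0.827 0.523
outer loop
vertex -1.526 4.108 2.184
vertex -2.433 3.514 2.765
vertex -1.294 3.504 3.23
endloop
endfacet
facet normal -0.840 -0.138 0.525
outer loop
vertex -2.433 3.514 2.765
vertex -2.618 2.444 2.188
vertex -1.969 2.475 3.233
endloop
endfacet
facet normal -0.487 -0.799 -0.353
outer loop
vertex -2.618 2.444 2.188
vertex -1.826 2.376 1.25
vertex -1.594 1.772 2.296
endloop
endfacet
facet normal 0.365 -0.242 -0.899
outer loop
vertex -1.826 2.376 1.25
vertex -1.151 3.405 1.247
vertex -0.687 2.366 1.715
endloop
endfacet
facet normal 0.539 0.763 -0.357
outer loop
vertex -1.151 3.405 1.247
vertex -1.526 4.108 2.184
vertex -0.502 3.436 2.292
endloop
endfacet
facet normal 0.230 -0.148 0.962
outer loop
vertex -0.775 2.427 2.94
vertex -1.294 3.504 3.23
vertex -1.969 2.475 3.233
endloop
endfacet
facet normal 0.123 -0.770 0.627
outer loop
vertex -0.775 2.427 2.94
vertex -1.969 2.475 3.233
vertex -1.594 1.772 2.296
endloop
endfacet
facet normal 0.582 -0.809 0.082
outer loop
vertex -0.775 2.427 2.94
vertex -1.594 1.772 2.296
vertex -0.687 2.366 1.715
endloop
endfacet
facet normal 0.974 -0.212 0.081
outer loop
vertex -0.775 2.427 2.94
vertex -0.687 2.366 1.715
vertex -0.502 3.436 2.292
endloop
endfacet
facet normal 0.756 0.196 0.624
outer loop
vertex -0.775 2.427 2.94
vertex -0.502 3.436 2.292
vertex -1.294 3.504 3.23
endloop
endfacet
facet normal -0.365 0.242 0.899
outer loop
vertex -1.969 2.475 3.233
vertex -1.294 3.504 3.23
vertex -2.433 3.514 2.765
endloop
endfacet
facet normal -0.539 -0.763 0.357
outer loop
vertex -1.594 1.772 2.296
vertex -1.969 2.475 3.233
vertex -2.618 2.444 2.188
endloop
endfacet
facet normal 0.206 -0.827 -0.523
outer loop
vertex -0.687 2.366 1.715
vertex -1.594 1.772 2.296
vertex -1.826 2.376 1.25
endloop
endfacet
facet normal 0.840 0.138 -0.525
outer loop
vertex -0.502 3.436 2.292
vertex -0.687 2.366 1.715
vertex -1.151 3.405 1.247
endloop
endfacet
facet normal 0.487 0.799 0.353
outer loop
vertex -1.294 3.504 3.23
vertex -0.502 3.436 2.292
vertex -1.526 4.108 2.184
endloop
endfacet
facet normal -0.948 0.318 -0.011
outer loop
vertex -4.135 -0.499 2.848
vertex -3.53 1.312 3.053
vertex -4.09 -0.4 1.844
endloop
endfacet
facet normal -0.316 -0.943 -0.107
outer loop
vertex -2.09 -1.072 1.867
vertex -4.135 -0.499 2.848
vertex -4.09 -0.4 1.844
endloop
endfacet
facet normal -0.948 0.318 -0.011
outer loop
vertex -4.09 -0.4 1.844
vertex -3.53 1.312 3.053
vertex -3.485 1.41 2.049
endloop
endfacet
facet normal 0.044 0.098 -0.994
outer loop
vertex -3.485 1.41 2.049
vertex -2.09 -1.072 1.867
vertex -4.09 -0.4 1.844
endloop
endfacet
facet normal -0.044 -0.098 0.994
outer loop
vertex -4.135 -0.499 2.848
vertex -1.53 0.64 3.076
vertex -3.53 1.312 3.053
endloop
endfacet
facet normal -0.315 -0.943 -0.106
outer loop
vertex -2.135 -1.17 2.871
vertex -4.135 -0.499 2.848
vertex -2.09 -1.072 1.867
endloop
endfacet
facet normal -0.044 -0.098 0.994
outer loop
vertex -2.135 -1.17 2.871
vertex -1.53 0.64 3.076
vertex -4.135 -0.499 2.848
endloop
endfacet
facet normal 0.316 0.943 0.106
outer loop
vertex -3.53 1.312 3.053
vertex -1.53 0.64 3.076
vertex -3.485 1.41 2.049
endloop
endfacet
facet normal 0.044 0.098 -0.994
outer loop
vertex -1.485 0.739 2.072
vertex -2.09 -1.072 1.867
vertex -3.485 1.41 2.049
endloop
endfacet
facet normal 0.315 0.943 0.107
outer loop
vertex -3.485 1.41 2.049
vertex -1.53 0.64 3.076
vertex -1.485 0.739 2.072
endloop
endfacet
facet normal 0.948 -0.318 0.011
outer loop
vertex -1.485 0.739 2.072
vertex -2.135 -1.17 2.871
vertex -2.09 -1.072 1.867
endloop
endfacet
facet normal 0.948 -0.318 0.011
outer loop
vertex -1.53 0.64 3.076
vertex -2.135 -1.17 2.871
vertex -1.485 0.739 2.072
endloop
endfacet

endsolid


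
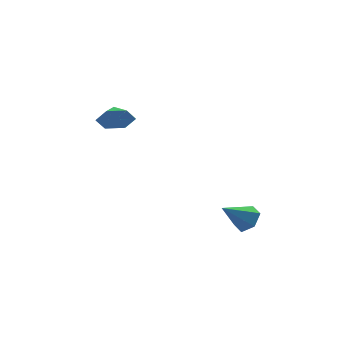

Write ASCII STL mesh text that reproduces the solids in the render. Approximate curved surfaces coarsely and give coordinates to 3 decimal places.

solid 
facet normal 0.690 0.413 -0.595
outer loop
vertex 4.042 -2.615 -2.988
vertex 3.42 -2.324 -3.507
vertex 3.695 -1.84 -2.852
endloop
endfacet
facet normal 0.287 -0.039 0.957
outer loop
vertex 4.042 -2.615 -2.988
vertex 3.695 -1.84 -2.852
vertex 2.2 -3.056 -2.453
endloop
endfacet
facet normal 0.689 0.414 -0.595
outer loop
vertex 3.695 -1.84 -2.852
vertex 3.42 -2.324 -3.507
vertex 3.073 -1.549 -3.37
endloop
endfacet
facet normal -0.311 0.619 0.721
outer loop
vertex 3.695 -1.84 -2.852
vertex 3.073 -1.549 -3.37
vertex 2.2 -3.056 -2.453
endloop
endfacet
facet normal 0.689 0.414 -0.595
outer loop
vertex 3.073 -1.549 -3.37
vertex 3.42 -2.324 -3.507
vertex 2.798 -2.034 -4.025
endloop
endfacet
facet normal -0.867 0.499 -0.005
outer loop
vertex 3.073 -1.549 -3.37
vertex 2.798 -2.034 -4.025
vertex 2.2 -3.056 -2.453
endloop
endfacet
facet normal 0.689 0.414 -0.595
outer loop
vertex 2.798 -2.034 -4.025
vertex 3.42 -2.324 -3.507
vertex 3.145 -2.809 -4.162
endloop
endfacet
facet normal -0.822 -0.281 -0.495
outer loop
vertex 2.798 -2.034 -4.025
vertex 3.145 -2.809 -4.162
vertex 2.2 -3.056 -2.453
endloop
endfacet
facet normal 0.689 0.413 -0.595
outer loop
vertex 3.145 -2.809 -4.162
vertex 3.42 -2.324 -3.507
vertex 3.767 -3.099 -3.643
endloop
endfacet
facet normal -0.222 -0.940 -0.259
outer loop
vertex 3.145 -2.809 -4.162
vertex 3.767 -3.099 -3.643
vertex 2.2 -3.056 -2.453
endloop
endfacet
facet normal 0.690 0.413 -0.595
outer loop
vertex 3.767 -3.099 -3.643
vertex 3.42 -2.324 -3.507
vertex 4.042 -2.615 -2.988
endloop
endfacet
facet normal 0.332 -0.820 0.467
outer loop
vertex 3.767 -3.099 -3.643
vertex 4.042 -2.615 -2.988
vertex 2.2 -3.056 -2.453
endloop
endfacet
facet normal 0.141 -0.852 -0.503
outer loop
vertex -2.207 2.907 1.158
vertex -3.213 2.74 1.158
vertex -2.783 3.262 0.395
endloop
endfacet
facet normal 0.539 0.842 -0.015
outer loop
vertex -2.207 2.907 1.158
vertex -2.783 3.262 0.395
vertex -3.367 3.66 1.702
endloop
endfacet
facet normal 0.141 -0.852 -0.503
outer loop
vertex -2.783 3.262 0.395
vertex -3.213 2.74 1.158
vertex -3.79 3.095 0.395
endloop
endfacet
facet normal -0.153 0.924 -0.350
outer loop
vertex -2.783 3.262 0.395
vertex -3.79 3.095 0.395
vertex -3.367 3.66 1.702
endloop
endfacet
facet normal 0.142 -0.852 -0.504
outer loop
vertex -3.79 3.095 0.395
vertex -3.213 2.74 1.158
vertex -4.22 2.572 1.158
endloop
endfacet
facet normal -0.783 0.622 -0.015
outer loop
vertex -3.79 3.095 0.395
vertex -4.22 2.572 1.158
vertex -3.367 3.66 1.702
endloop
endfacet
facet normal 0.142 -0.852 -0.504
outer loop
vertex -4.22 2.572 1.158
vertex -3.213 2.74 1.158
vertex -3.643 2.217 1.921
endloop
endfacet
facet normal -0.719 0.237 0.654
outer loop
vertex -4.22 2.572 1.158
vertex -3.643 2.217 1.921
vertex -3.367 3.66 1.702
endloop
endfacet
facet normal 0.142 -0.852 -0.504
outer loop
vertex -3.643 2.217 1.921
vertex -3.213 2.74 1.158
vertex -2.637 2.385 1.921
endloop
endfacet
facet normal -0.026 0.155 0.988
outer loop
vertex -3.643 2.217 1.921
vertex -2.637 2.385 1.921
vertex -3.367 3.66 1.702
endloop
endfacet
facet normal 0.141 -0.852 -0.503
outer loop
vertex -2.637 2.385 1.921
vertex -3.213 2.74 1.158
vertex -2.207 2.907 1.158
endloop
endfacet
facet normal 0.603 0.458 0.653
outer loop
vertex -2.637 2.385 1.921
vertex -2.207 2.907 1.158
vertex -3.367 3.66 1.702
endloop
endfacet

endsolid


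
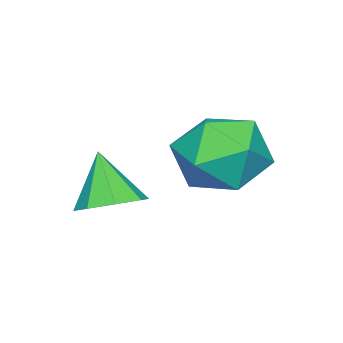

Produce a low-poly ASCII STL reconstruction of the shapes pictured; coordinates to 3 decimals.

solid 
facet normal 0.103 0.439 0.893
outer loop
vertex 1.415 -0.336 4.232
vertex 0.447 -0.74 4.542
vertex 1.361 -1.314 4.719
endloop
endfacet
facet normal 0.738 0.267 0.619
outer loop
vertex 1.415 -0.336 4.232
vertex 1.361 -1.314 4.719
vertex 2.025 -1.166 3.863
endloop
endfacet
facet normal 0.803 0.596 -0.012
outer loop
vertex 1.415 -0.336 4.232
vertex 2.025 -1.166 3.863
vertex 1.521 -0.501 3.156
endloop
endfacet
facet normal 0.206 0.970 -0.128
outer loop
vertex 1.415 -0.336 4.232
vertex 1.521 -0.501 3.156
vertex 0.546 -0.238 3.575
endloop
endfacet
facet normal -0.227 0.874 0.430
outer loop
vertex 1.415 -0.336 4.232
vertex 0.546 -0.238 3.575
vertex 0.447 -0.74 4.542
endloop
endfacet
facet normal 0.746 -0.436 0.503
outer loop
vertex 2.025 -1.166 3.863
vertex 1.361 -1.314 4.719
vertex 1.434 -2.082 3.945
endloop
endfacet
facet normal -0.283 -0.159 0.946
outer loop
vertex 1.361 -1.314 4.719
vertex 0.447 -0.74 4.542
vertex 0.459 -1.819 4.364
endloop
endfacet
facet normal -0.815 0.544 0.199
outer loop
vertex 0.447 -0.74 4.542
vertex 0.546 -0.238 3.575
vertex -0.045 -1.154 3.657
endloop
endfacet
facet normal -0.114 0.700 -0.705
outer loop
vertex 0.546 -0.238 3.575
vertex 1.521 -0.501 3.156
vertex 0.619 -1.006 2.801
endloop
endfacet
facet normal 0.851 0.095 -0.517
outer loop
vertex 1.521 -0.501 3.156
vertex 2.025 -1.166 3.863
vertex 1.533 -1.58 2.978
endloop
endfacet
facet normal -0.206 -0.970 0.128
outer loop
vertex 0.565 -1.984 3.288
vertex 1.434 -2.082 3.945
vertex 0.459 -1.819 4.364
endloop
endfacet
facet normal -0.803 -0.596 0.012
outer loop
vertex 0.565 -1.984 3.288
vertex 0.459 -1.819 4.364
vertex -0.045 -1.154 3.657
endloop
endfacet
facet normal -0.738 -0.267 -0.619
outer loop
vertex 0.565 -1.984 3.288
vertex -0.045 -1.154 3.657
vertex 0.619 -1.006 2.801
endloop
endfacet
facet normal -0.103 -0.439 -0.893
outer loop
vertex 0.565 -1.984 3.288
vertex 0.619 -1.006 2.801
vertex 1.533 -1.58 2.978
endloop
endfacet
facet normal 0.227 -0.874 -0.430
outer loop
vertex 0.565 -1.984 3.288
vertex 1.533 -1.58 2.978
vertex 1.434 -2.082 3.945
endloop
endfacet
facet normal 0.114 -0.700 0.705
outer loop
vertex 0.459 -1.819 4.364
vertex 1.434 -2.082 3.945
vertex 1.361 -1.314 4.719
endloop
endfacet
facet normal -0.851 -0.095 0.517
outer loop
vertex -0.045 -1.154 3.657
vertex 0.459 -1.819 4.364
vertex 0.447 -0.74 4.542
endloop
endfacet
facet normal -0.746 0.436 -0.503
outer loop
vertex 0.619 -1.006 2.801
vertex -0.045 -1.154 3.657
vertex 0.546 -0.238 3.575
endloop
endfacet
facet normal 0.283 0.159 -0.946
outer loop
vertex 1.533 -1.58 2.978
vertex 0.619 -1.006 2.801
vertex 1.521 -0.501 3.156
endloop
endfacet
facet normal 0.815 -0.544 -0.199
outer loop
vertex 1.434 -2.082 3.945
vertex 1.533 -1.58 2.978
vertex 2.025 -1.166 3.863
endloop
endfacet
facet normal 0.276 0.399 -0.874
outer loop
vertex 2.912 -2.385 2.884
vertex 2.406 -2.81 2.53
vertex 2.401 -2.128 2.84
endloop
endfacet
facet normal 0.195 0.529 0.826
outer loop
vertex 2.912 -2.385 2.884
vertex 2.401 -2.128 2.84
vertex 2.034 -3.35 3.71
endloop
endfacet
facet normal 0.276 0.399 -0.874
outer loop
vertex 2.401 -2.128 2.84
vertex 2.406 -2.81 2.53
vertex 1.893 -2.271 2.614
endloop
endfacet
facet normal -0.460 0.603 0.652
outer loop
vertex 2.401 -2.128 2.84
vertex 1.893 -2.271 2.614
vertex 2.034 -3.35 3.71
endloop
endfacet
facet normal 0.276 0.399 -0.874
outer loop
vertex 1.893 -2.271 2.614
vertex 2.406 -2.81 2.53
vertex 1.686 -2.73 2.339
endloop
endfacet
facet normal -0.919 0.216 0.331
outer loop
vertex 1.893 -2.271 2.614
vertex 1.686 -2.73 2.339
vertex 2.034 -3.35 3.71
endloop
endfacet
facet normal 0.276 0.399 -0.874
outer loop
vertex 1.686 -2.73 2.339
vertex 2.406 -2.81 2.53
vertex 1.901 -3.236 2.176
endloop
endfacet
facet normal -0.913 -0.404 0.049
outer loop
vertex 1.686 -2.73 2.339
vertex 1.901 -3.236 2.176
vertex 2.034 -3.35 3.71
endloop
endfacet
facet normal 0.276 0.399 -0.874
outer loop
vertex 1.901 -3.236 2.176
vertex 2.406 -2.81 2.53
vertex 2.412 -3.493 2.22
endloop
endfacet
facet normal -0.447 -0.894 -0.028
outer loop
vertex 1.901 -3.236 2.176
vertex 2.412 -3.493 2.22
vertex 2.034 -3.35 3.71
endloop
endfacet
facet normal 0.277 0.399 -0.874
outer loop
vertex 2.412 -3.493 2.22
vertex 2.406 -2.81 2.53
vertex 2.92 -3.35 2.446
endloop
endfacet
facet normal 0.208 -0.967 0.145
outer loop
vertex 2.412 -3.493 2.22
vertex 2.92 -3.35 2.446
vertex 2.034 -3.35 3.71
endloop
endfacet
facet normal 0.276 0.399 -0.874
outer loop
vertex 2.92 -3.35 2.446
vertex 2.406 -2.81 2.53
vertex 3.127 -2.891 2.721
endloop
endfacet
facet normal 0.667 -0.581 0.467
outer loop
vertex 2.92 -3.35 2.446
vertex 3.127 -2.891 2.721
vertex 2.034 -3.35 3.71
endloop
endfacet
facet normal 0.276 0.399 -0.874
outer loop
vertex 3.127 -2.891 2.721
vertex 2.406 -2.81 2.53
vertex 2.912 -2.385 2.884
endloop
endfacet
facet normal 0.661 0.040 0.749
outer loop
vertex 3.127 -2.891 2.721
vertex 2.912 -2.385 2.884
vertex 2.034 -3.35 3.71
endloop
endfacet

endsolid


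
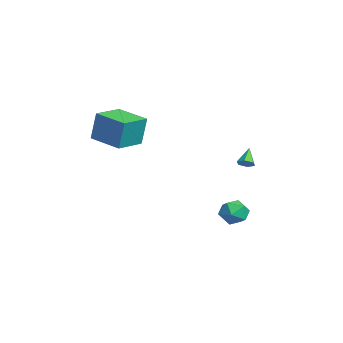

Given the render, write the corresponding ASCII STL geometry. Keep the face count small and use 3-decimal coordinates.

solid 
facet normal 0.614 -0.349 -0.708
outer loop
vertex 2.414 3.368 -0.39
vertex 2.084 3.562 -0.772
vertex 2.483 3.87 -0.578
endloop
endfacet
facet normal 0.514 0.238 0.824
outer loop
vertex 2.414 3.368 -0.39
vertex 2.483 3.87 -0.578
vertex 1.316 3.998 0.112
endloop
endfacet
facet normal 0.614 -0.350 -0.707
outer loop
vertex 2.483 3.87 -0.578
vertex 2.084 3.562 -0.772
vertex 2.153 4.063 -0.96
endloop
endfacet
facet normal 0.252 0.934 0.254
outer loop
vertex 2.483 3.87 -0.578
vertex 2.153 4.063 -0.96
vertex 1.316 3.998 0.112
endloop
endfacet
facet normal 0.614 -0.350 -0.707
outer loop
vertex 2.153 4.063 -0.96
vertex 2.084 3.562 -0.772
vertex 1.754 3.755 -1.154
endloop
endfacet
facet normal -0.476 0.819 -0.322
outer loop
vertex 2.153 4.063 -0.96
vertex 1.754 3.755 -1.154
vertex 1.316 3.998 0.112
endloop
endfacet
facet normal 0.614 -0.349 -0.707
outer loop
vertex 1.754 3.755 -1.154
vertex 2.084 3.562 -0.772
vertex 1.685 3.253 -0.966
endloop
endfacet
facet normal -0.945 0.007 -0.328
outer loop
vertex 1.754 3.755 -1.154
vertex 1.685 3.253 -0.966
vertex 1.316 3.998 0.112
endloop
endfacet
facet normal 0.614 -0.349 -0.707
outer loop
vertex 1.685 3.253 -0.966
vertex 2.084 3.562 -0.772
vertex 2.015 3.06 -0.584
endloop
endfacet
facet normal -0.683 -0.689 0.242
outer loop
vertex 1.685 3.253 -0.966
vertex 2.015 3.06 -0.584
vertex 1.316 3.998 0.112
endloop
endfacet
facet normal 0.614 -0.349 -0.708
outer loop
vertex 2.015 3.06 -0.584
vertex 2.084 3.562 -0.772
vertex 2.414 3.368 -0.39
endloop
endfacet
facet normal 0.045 -0.573 0.818
outer loop
vertex 2.015 3.06 -0.584
vertex 2.414 3.368 -0.39
vertex 1.316 3.998 0.112
endloop
endfacet
facet normal -0.583 0.808 -0.086
outer loop
vertex 0.713 -3.325 3.553
vertex 2.373 -2.159 3.258
vertex 0.586 -3.614 1.7
endloop
endfacet
facet normal -0.810 -0.569 0.144
outer loop
vertex 1.687 -5.141 1.862
vertex 0.713 -3.325 3.553
vertex 0.586 -3.614 1.7
endloop
endfacet
facet normal -0.583 0.808 -0.086
outer loop
vertex 0.586 -3.614 1.7
vertex 2.373 -2.159 3.258
vertex 2.246 -2.448 1.405
endloop
endfacet
facet normal -0.068 -0.153 -0.986
outer loop
vertex 2.246 -2.448 1.405
vertex 1.687 -5.141 1.862
vertex 0.586 -3.614 1.7
endloop
endfacet
facet normal 0.068 0.153 0.986
outer loop
vertex 0.713 -3.325 3.553
vertex 3.474 -3.686 3.42
vertex 2.373 -2.159 3.258
endloop
endfacet
facet normal -0.810 -0.569 0.144
outer loop
vertex 1.814 -4.852 3.715
vertex 0.713 -3.325 3.553
vertex 1.687 -5.141 1.862
endloop
endfacet
facet normal 0.068 0.153 0.986
outer loop
vertex 1.814 -4.852 3.715
vertex 3.474 -3.686 3.42
vertex 0.713 -3.325 3.553
endloop
endfacet
facet normal 0.810 0.569 -0.144
outer loop
vertex 2.373 -2.159 3.258
vertex 3.474 -3.686 3.42
vertex 2.246 -2.448 1.405
endloop
endfacet
facet normal -0.068 -0.153 -0.986
outer loop
vertex 3.347 -3.975 1.567
vertex 1.687 -5.141 1.862
vertex 2.246 -2.448 1.405
endloop
endfacet
facet normal 0.810 0.569 -0.144
outer loop
vertex 2.246 -2.448 1.405
vertex 3.474 -3.686 3.42
vertex 3.347 -3.975 1.567
endloop
endfacet
facet normal 0.583 -0.808 0.086
outer loop
vertex 3.347 -3.975 1.567
vertex 1.814 -4.852 3.715
vertex 1.687 -5.141 1.862
endloop
endfacet
facet normal 0.583 -0.808 0.086
outer loop
vertex 3.474 -3.686 3.42
vertex 1.814 -4.852 3.715
vertex 3.347 -3.975 1.567
endloop
endfacet
facet normal -0.583 0.770 0.259
outer loop
vertex 3.349 3.419 -3.888
vertex 2.564 2.889 -4.081
vertex 2.947 2.881 -3.193
endloop
endfacet
facet normal 0.030 0.782 0.623
outer loop
vertex 3.349 3.419 -3.888
vertex 2.947 2.881 -3.193
vertex 3.91 2.915 -3.282
endloop
endfacet
facet normal 0.565 0.811 0.151
outer loop
vertex 3.349 3.419 -3.888
vertex 3.91 2.915 -3.282
vertex 4.121 2.944 -4.226
endloop
endfacet
facet normal 0.283 0.817 -0.503
outer loop
vertex 3.349 3.419 -3.888
vertex 4.121 2.944 -4.226
vertex 3.29 2.928 -4.719
endloop
endfacet
facet normal -0.427 0.792 -0.437
outer loop
vertex 3.349 3.419 -3.888
vertex 3.29 2.928 -4.719
vertex 2.564 2.889 -4.081
endloop
endfacet
facet normal 0.085 0.167 0.982
outer loop
vertex 3.91 2.915 -3.282
vertex 2.947 2.881 -3.193
vertex 3.47 2.072 -3.101
endloop
endfacet
facet normal -0.908 0.148 0.393
outer loop
vertex 2.947 2.881 -3.193
vertex 2.564 2.889 -4.081
vertex 2.639 2.056 -3.594
endloop
endfacet
facet normal -0.654 0.184 -0.733
outer loop
vertex 2.564 2.889 -4.081
vertex 3.29 2.928 -4.719
vertex 2.85 2.085 -4.538
endloop
endfacet
facet normal 0.494 0.224 -0.840
outer loop
vertex 3.29 2.928 -4.719
vertex 4.121 2.944 -4.226
vertex 3.813 2.119 -4.627
endloop
endfacet
facet normal 0.952 0.214 0.219
outer loop
vertex 4.121 2.944 -4.226
vertex 3.91 2.915 -3.282
vertex 4.196 2.111 -3.739
endloop
endfacet
facet normal -0.283 -0.817 0.503
outer loop
vertex 3.411 1.581 -3.932
vertex 3.47 2.072 -3.101
vertex 2.639 2.056 -3.594
endloop
endfacet
facet normal -0.565 -0.811 -0.151
outer loop
vertex 3.411 1.581 -3.932
vertex 2.639 2.056 -3.594
vertex 2.85 2.085 -4.538
endloop
endfacet
facet normal -0.030 -0.782 -0.623
outer loop
vertex 3.411 1.581 -3.932
vertex 2.85 2.085 -4.538
vertex 3.813 2.119 -4.627
endloop
endfacet
facet normal 0.583 -0.770 -0.259
outer loop
vertex 3.411 1.581 -3.932
vertex 3.813 2.119 -4.627
vertex 4.196 2.111 -3.739
endloop
endfacet
facet normal 0.427 -0.792 0.437
outer loop
vertex 3.411 1.581 -3.932
vertex 4.196 2.111 -3.739
vertex 3.47 2.072 -3.101
endloop
endfacet
facet normal -0.494 -0.224 0.840
outer loop
vertex 2.639 2.056 -3.594
vertex 3.47 2.072 -3.101
vertex 2.947 2.881 -3.193
endloop
endfacet
facet normal -0.952 -0.214 -0.219
outer loop
vertex 2.85 2.085 -4.538
vertex 2.639 2.056 -3.594
vertex 2.564 2.889 -4.081
endloop
endfacet
facet normal -0.085 -0.167 -0.982
outer loop
vertex 3.813 2.119 -4.627
vertex 2.85 2.085 -4.538
vertex 3.29 2.928 -4.719
endloop
endfacet
facet normal 0.908 -0.148 -0.393
outer loop
vertex 4.196 2.111 -3.739
vertex 3.813 2.119 -4.627
vertex 4.121 2.944 -4.226
endloop
endfacet
facet normal 0.654 -0.184 0.733
outer loop
vertex 3.47 2.072 -3.101
vertex 4.196 2.111 -3.739
vertex 3.91 2.915 -3.282
endloop
endfacet

endsolid


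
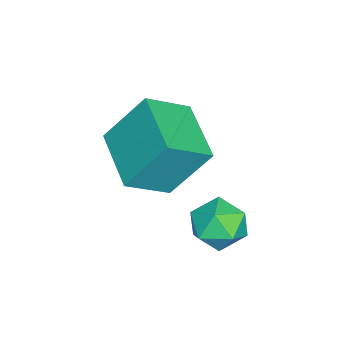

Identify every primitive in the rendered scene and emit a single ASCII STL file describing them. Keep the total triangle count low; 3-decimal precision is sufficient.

solid 
facet normal -0.812 -0.544 0.213
outer loop
vertex -2.608 0.12 2.431
vertex -2.888 1.087 3.838
vertex -3.388 0.989 1.678
endloop
endfacet
facet normal 0.162 -0.559 -0.813
outer loop
vertex -1.952 1.953 1.302
vertex -2.608 0.12 2.431
vertex -3.388 0.989 1.678
endloop
endfacet
facet normal -0.811 -0.545 0.212
outer loop
vertex -3.388 0.989 1.678
vertex -2.888 1.087 3.838
vertex -3.669 1.956 3.085
endloop
endfacet
facet normal -0.562 0.625 -0.542
outer loop
vertex -3.669 1.956 3.085
vertex -1.952 1.953 1.302
vertex -3.388 0.989 1.678
endloop
endfacet
facet normal 0.562 -0.625 0.542
outer loop
vertex -2.608 0.12 2.431
vertex -1.452 2.051 3.462
vertex -2.888 1.087 3.838
endloop
endfacet
facet normal 0.162 -0.559 -0.813
outer loop
vertex -1.171 1.084 2.055
vertex -2.608 0.12 2.431
vertex -1.952 1.953 1.302
endloop
endfacet
facet normal 0.561 -0.625 0.542
outer loop
vertex -1.171 1.084 2.055
vertex -1.452 2.051 3.462
vertex -2.608 0.12 2.431
endloop
endfacet
facet normal -0.162 0.559 0.813
outer loop
vertex -2.888 1.087 3.838
vertex -1.452 2.051 3.462
vertex -3.669 1.956 3.085
endloop
endfacet
facet normal -0.561 0.626 -0.542
outer loop
vertex -2.232 2.92 2.709
vertex -1.952 1.953 1.302
vertex -3.669 1.956 3.085
endloop
endfacet
facet normal -0.162 0.559 0.813
outer loop
vertex -3.669 1.956 3.085
vertex -1.452 2.051 3.462
vertex -2.232 2.92 2.709
endloop
endfacet
facet normal 0.811 0.545 -0.213
outer loop
vertex -2.232 2.92 2.709
vertex -1.171 1.084 2.055
vertex -1.952 1.953 1.302
endloop
endfacet
facet normal 0.811 0.545 -0.212
outer loop
vertex -1.452 2.051 3.462
vertex -1.171 1.084 2.055
vertex -2.232 2.92 2.709
endloop
endfacet
facet normal -0.947 -0.169 0.273
outer loop
vertex -1.808 3.655 1.255
vertex -1.694 2.89 1.177
vertex -1.559 3.236 1.86
endloop
endfacet
facet normal -0.696 0.424 0.580
outer loop
vertex -1.808 3.655 1.255
vertex -1.559 3.236 1.86
vertex -1.25 3.936 1.719
endloop
endfacet
facet normal -0.490 0.869 0.063
outer loop
vertex -1.808 3.655 1.255
vertex -1.25 3.936 1.719
vertex -1.195 4.023 0.947
endloop
endfacet
facet normal -0.615 0.552 -0.564
outer loop
vertex -1.808 3.655 1.255
vertex -1.195 4.023 0.947
vertex -1.469 3.376 0.612
endloop
endfacet
facet normal -0.897 -0.089 -0.434
outer loop
vertex -1.808 3.655 1.255
vertex -1.469 3.376 0.612
vertex -1.694 2.89 1.177
endloop
endfacet
facet normal -0.120 0.247 0.962
outer loop
vertex -1.25 3.936 1.719
vertex -1.559 3.236 1.86
vertex -0.791 3.344 1.928
endloop
endfacet
facet normal -0.526 -0.712 0.465
outer loop
vertex -1.559 3.236 1.86
vertex -1.694 2.89 1.177
vertex -1.065 2.697 1.593
endloop
endfacet
facet normal -0.444 -0.584 -0.679
outer loop
vertex -1.694 2.89 1.177
vertex -1.469 3.376 0.612
vertex -1.01 2.784 0.821
endloop
endfacet
facet normal 0.015 0.455 -0.890
outer loop
vertex -1.469 3.376 0.612
vertex -1.195 4.023 0.947
vertex -0.701 3.484 0.68
endloop
endfacet
facet normal 0.215 0.969 0.124
outer loop
vertex -1.195 4.023 0.947
vertex -1.25 3.936 1.719
vertex -0.566 3.83 1.363
endloop
endfacet
facet normal 0.615 -0.552 0.564
outer loop
vertex -0.452 3.065 1.285
vertex -0.791 3.344 1.928
vertex -1.065 2.697 1.593
endloop
endfacet
facet normal 0.490 -0.869 -0.063
outer loop
vertex -0.452 3.065 1.285
vertex -1.065 2.697 1.593
vertex -1.01 2.784 0.821
endloop
endfacet
facet normal 0.696 -0.424 -0.580
outer loop
vertex -0.452 3.065 1.285
vertex -1.01 2.784 0.821
vertex -0.701 3.484 0.68
endloop
endfacet
facet normal 0.947 0.169 -0.273
outer loop
vertex -0.452 3.065 1.285
vertex -0.701 3.484 0.68
vertex -0.566 3.83 1.363
endloop
endfacet
facet normal 0.897 0.089 0.434
outer loop
vertex -0.452 3.065 1.285
vertex -0.566 3.83 1.363
vertex -0.791 3.344 1.928
endloop
endfacet
facet normal -0.015 -0.455 0.890
outer loop
vertex -1.065 2.697 1.593
vertex -0.791 3.344 1.928
vertex -1.559 3.236 1.86
endloop
endfacet
facet normal -0.215 -0.969 -0.124
outer loop
vertex -1.01 2.784 0.821
vertex -1.065 2.697 1.593
vertex -1.694 2.89 1.177
endloop
endfacet
facet normal 0.120 -0.247 -0.962
outer loop
vertex -0.701 3.484 0.68
vertex -1.01 2.784 0.821
vertex -1.469 3.376 0.612
endloop
endfacet
facet normal 0.526 0.712 -0.465
outer loop
vertex -0.566 3.83 1.363
vertex -0.701 3.484 0.68
vertex -1.195 4.023 0.947
endloop
endfacet
facet normal 0.444 0.584 0.679
outer loop
vertex -0.791 3.344 1.928
vertex -0.566 3.83 1.363
vertex -1.25 3.936 1.719
endloop
endfacet

endsolid


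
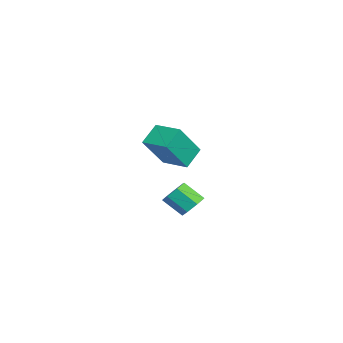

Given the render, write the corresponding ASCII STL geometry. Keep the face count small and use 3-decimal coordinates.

solid 
facet normal -0.564 0.532 0.631
outer loop
vertex -3.925 -1.346 -0.074
vertex -3.011 -0.452 -0.011
vertex -4.701 -0.451 -1.522
endloop
endfacet
facet normal -0.714 -0.698 -0.049
outer loop
vertex -4.069 -1.048 -2.229
vertex -3.925 -1.346 -0.074
vertex -4.701 -0.451 -1.522
endloop
endfacet
facet normal -0.564 0.533 0.631
outer loop
vertex -4.701 -0.451 -1.522
vertex -3.011 -0.452 -0.011
vertex -3.786 0.442 -1.459
endloop
endfacet
facet normal -0.414 0.479 -0.774
outer loop
vertex -3.786 0.442 -1.459
vertex -4.069 -1.048 -2.229
vertex -4.701 -0.451 -1.522
endloop
endfacet
facet normal 0.414 -0.478 0.774
outer loop
vertex -3.925 -1.346 -0.074
vertex -2.379 -1.049 -0.718
vertex -3.011 -0.452 -0.011
endloop
endfacet
facet normal -0.714 -0.698 -0.049
outer loop
vertex -3.294 -1.942 -0.781
vertex -3.925 -1.346 -0.074
vertex -4.069 -1.048 -2.229
endloop
endfacet
facet normal 0.414 -0.479 0.774
outer loop
vertex -3.294 -1.942 -0.781
vertex -2.379 -1.049 -0.718
vertex -3.925 -1.346 -0.074
endloop
endfacet
facet normal 0.714 0.698 0.049
outer loop
vertex -3.011 -0.452 -0.011
vertex -2.379 -1.049 -0.718
vertex -3.786 0.442 -1.459
endloop
endfacet
facet normal -0.415 0.479 -0.774
outer loop
vertex -3.155 -0.154 -2.166
vertex -4.069 -1.048 -2.229
vertex -3.786 0.442 -1.459
endloop
endfacet
facet normal 0.714 0.698 0.049
outer loop
vertex -3.786 0.442 -1.459
vertex -2.379 -1.049 -0.718
vertex -3.155 -0.154 -2.166
endloop
endfacet
facet normal 0.564 -0.533 -0.631
outer loop
vertex -3.155 -0.154 -2.166
vertex -3.294 -1.942 -0.781
vertex -4.069 -1.048 -2.229
endloop
endfacet
facet normal 0.563 -0.533 -0.631
outer loop
vertex -2.379 -1.049 -0.718
vertex -3.294 -1.942 -0.781
vertex -3.155 -0.154 -2.166
endloop
endfacet
facet normal 0.317 0.689 -0.651
outer loop
vertex 1.801 -0.24 -2.071
vertex 1.298 -0.325 -2.406
vertex 1.389 0.067 -1.947
endloop
endfacet
facet normal 0.540 0.434 0.721
outer loop
vertex 1.801 -0.24 -2.071
vertex 1.389 0.067 -1.947
vertex 1.465 -0.97 -1.38
endloop
endfacet
facet normal 0.539 0.434 0.722
outer loop
vertex 1.465 -0.97 -1.38
vertex 1.389 0.067 -1.947
vertex 1.052 -0.663 -1.256
endloop
endfacet
facet normal -0.316 -0.689 0.652
outer loop
vertex 1.465 -0.97 -1.38
vertex 1.052 -0.663 -1.256
vertex 0.962 -1.055 -1.714
endloop
endfacet
facet normal 0.317 0.689 -0.652
outer loop
vertex 1.389 0.067 -1.947
vertex 1.298 -0.325 -2.406
vertex 0.908 0.079 -2.168
endloop
endfacet
facet normal -0.273 0.725 0.633
outer loop
vertex 1.389 0.067 -1.947
vertex 0.908 0.079 -2.168
vertex 1.052 -0.663 -1.256
endloop
endfacet
facet normal -0.273 0.725 0.633
outer loop
vertex 1.052 -0.663 -1.256
vertex 0.908 0.079 -2.168
vertex 0.572 -0.651 -1.477
endloop
endfacet
facet normal -0.317 -0.689 0.652
outer loop
vertex 1.052 -0.663 -1.256
vertex 0.572 -0.651 -1.477
vertex 0.962 -1.055 -1.714
endloop
endfacet
facet normal 0.317 0.689 -0.651
outer loop
vertex 0.908 0.079 -2.168
vertex 1.298 -0.325 -2.406
vertex 0.721 -0.213 -2.568
endloop
endfacet
facet normal -0.880 0.470 0.068
outer loop
vertex 0.908 0.079 -2.168
vertex 0.721 -0.213 -2.568
vertex 0.572 -0.651 -1.477
endloop
endfacet
facet normal -0.880 0.470 0.068
outer loop
vertex 0.572 -0.651 -1.477
vertex 0.721 -0.213 -2.568
vertex 0.385 -0.943 -1.877
endloop
endfacet
facet normal -0.318 -0.689 0.651
outer loop
vertex 0.572 -0.651 -1.477
vertex 0.385 -0.943 -1.877
vertex 0.962 -1.055 -1.714
endloop
endfacet
facet normal 0.317 0.688 -0.653
outer loop
vertex 0.721 -0.213 -2.568
vertex 1.298 -0.325 -2.406
vertex 0.969 -0.59 -2.845
endloop
endfacet
facet normal -0.825 -0.140 -0.548
outer loop
vertex 0.721 -0.213 -2.568
vertex 0.969 -0.59 -2.845
vertex 0.385 -0.943 -1.877
endloop
endfacet
facet normal -0.825 -0.140 -0.548
outer loop
vertex 0.385 -0.943 -1.877
vertex 0.969 -0.59 -2.845
vertex 0.633 -1.32 -2.154
endloop
endfacet
facet normal -0.318 -0.688 0.652
outer loop
vertex 0.385 -0.943 -1.877
vertex 0.633 -1.32 -2.154
vertex 0.962 -1.055 -1.714
endloop
endfacet
facet normal 0.316 0.689 -0.653
outer loop
vertex 0.969 -0.59 -2.845
vertex 1.298 -0.325 -2.406
vertex 1.464 -0.767 -2.792
endloop
endfacet
facet normal -0.149 -0.643 -0.751
outer loop
vertex 0.969 -0.59 -2.845
vertex 1.464 -0.767 -2.792
vertex 0.633 -1.32 -2.154
endloop
endfacet
facet normal -0.148 -0.644 -0.751
outer loop
vertex 0.633 -1.32 -2.154
vertex 1.464 -0.767 -2.792
vertex 1.128 -1.497 -2.1
endloop
endfacet
facet normal -0.317 -0.689 0.652
outer loop
vertex 0.633 -1.32 -2.154
vertex 1.128 -1.497 -2.1
vertex 0.962 -1.055 -1.714
endloop
endfacet
facet normal 0.317 0.689 -0.652
outer loop
vertex 1.464 -0.767 -2.792
vertex 1.298 -0.325 -2.406
vertex 1.835 -0.611 -2.447
endloop
endfacet
facet normal 0.640 -0.663 -0.389
outer loop
vertex 1.464 -0.767 -2.792
vertex 1.835 -0.611 -2.447
vertex 1.128 -1.497 -2.1
endloop
endfacet
facet normal 0.639 -0.663 -0.390
outer loop
vertex 1.128 -1.497 -2.1
vertex 1.835 -0.611 -2.447
vertex 1.499 -1.342 -1.756
endloop
endfacet
facet normal -0.317 -0.689 0.652
outer loop
vertex 1.128 -1.497 -2.1
vertex 1.499 -1.342 -1.756
vertex 0.962 -1.055 -1.714
endloop
endfacet
facet normal 0.317 0.689 -0.651
outer loop
vertex 1.835 -0.611 -2.447
vertex 1.298 -0.325 -2.406
vertex 1.801 -0.24 -2.071
endloop
endfacet
facet normal 0.946 -0.183 0.266
outer loop
vertex 1.835 -0.611 -2.447
vertex 1.801 -0.24 -2.071
vertex 1.499 -1.342 -1.756
endloop
endfacet
facet normal 0.946 -0.183 0.267
outer loop
vertex 1.499 -1.342 -1.756
vertex 1.801 -0.24 -2.071
vertex 1.465 -0.97 -1.38
endloop
endfacet
facet normal -0.317 -0.688 0.652
outer loop
vertex 1.499 -1.342 -1.756
vertex 1.465 -0.97 -1.38
vertex 0.962 -1.055 -1.714
endloop
endfacet

endsolid


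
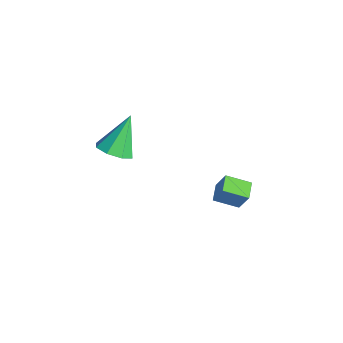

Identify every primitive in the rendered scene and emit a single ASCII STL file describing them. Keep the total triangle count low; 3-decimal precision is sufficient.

solid 
facet normal 0.293 -0.517 -0.804
outer loop
vertex -2.453 -4.269 2.565
vertex -2.929 -3.778 2.076
vertex -2.135 -3.754 2.35
endloop
endfacet
facet normal 0.641 -0.077 0.764
outer loop
vertex -2.453 -4.269 2.565
vertex -2.135 -3.754 2.35
vertex -3.471 -2.822 3.564
endloop
endfacet
facet normal 0.293 -0.517 -0.804
outer loop
vertex -2.135 -3.754 2.35
vertex -2.929 -3.778 2.076
vertex -2.282 -3.253 1.974
endloop
endfacet
facet normal 0.743 0.527 0.412
outer loop
vertex -2.135 -3.754 2.35
vertex -2.282 -3.253 1.974
vertex -3.471 -2.822 3.564
endloop
endfacet
facet normal 0.293 -0.518 -0.804
outer loop
vertex -2.282 -3.253 1.974
vertex -2.929 -3.778 2.076
vertex -2.807 -3.06 1.658
endloop
endfacet
facet normal 0.344 0.939 0.002
outer loop
vertex -2.282 -3.253 1.974
vertex -2.807 -3.06 1.658
vertex -3.471 -2.822 3.564
endloop
endfacet
facet normal 0.293 -0.518 -0.804
outer loop
vertex -2.807 -3.06 1.658
vertex -2.929 -3.778 2.076
vertex -3.404 -3.288 1.587
endloop
endfacet
facet normal -0.324 0.918 -0.227
outer loop
vertex -2.807 -3.06 1.658
vertex -3.404 -3.288 1.587
vertex -3.471 -2.822 3.564
endloop
endfacet
facet normal 0.293 -0.518 -0.804
outer loop
vertex -3.404 -3.288 1.587
vertex -2.929 -3.778 2.076
vertex -3.723 -3.803 1.803
endloop
endfacet
facet normal -0.867 0.478 -0.142
outer loop
vertex -3.404 -3.288 1.587
vertex -3.723 -3.803 1.803
vertex -3.471 -2.822 3.564
endloop
endfacet
facet normal 0.293 -0.516 -0.805
outer loop
vertex -3.723 -3.803 1.803
vertex -2.929 -3.778 2.076
vertex -3.576 -4.304 2.178
endloop
endfacet
facet normal -0.969 -0.127 0.210
outer loop
vertex -3.723 -3.803 1.803
vertex -3.576 -4.304 2.178
vertex -3.471 -2.822 3.564
endloop
endfacet
facet normal 0.293 -0.517 -0.804
outer loop
vertex -3.576 -4.304 2.178
vertex -2.929 -3.778 2.076
vertex -3.05 -4.497 2.494
endloop
endfacet
facet normal -0.570 -0.539 0.620
outer loop
vertex -3.576 -4.304 2.178
vertex -3.05 -4.497 2.494
vertex -3.471 -2.822 3.564
endloop
endfacet
facet normal 0.293 -0.517 -0.804
outer loop
vertex -3.05 -4.497 2.494
vertex -2.929 -3.778 2.076
vertex -2.453 -4.269 2.565
endloop
endfacet
facet normal 0.097 -0.518 0.850
outer loop
vertex -3.05 -4.497 2.494
vertex -2.453 -4.269 2.565
vertex -3.471 -2.822 3.564
endloop
endfacet
facet normal -0.823 0.525 0.217
outer loop
vertex -2.758 1.104 -1.63
vertex -2.247 2.086 -2.067
vertex -3.193 0.86 -2.689
endloop
endfacet
facet normal -0.429 -0.825 0.367
outer loop
vertex -2.493 0.414 -2.873
vertex -2.758 1.104 -1.63
vertex -3.193 0.86 -2.689
endloop
endfacet
facet normal -0.823 0.525 0.216
outer loop
vertex -3.193 0.86 -2.689
vertex -2.247 2.086 -2.067
vertex -2.681 1.842 -3.125
endloop
endfacet
facet normal -0.371 -0.209 -0.905
outer loop
vertex -2.681 1.842 -3.125
vertex -2.493 0.414 -2.873
vertex -3.193 0.86 -2.689
endloop
endfacet
facet normal 0.371 0.209 0.905
outer loop
vertex -2.758 1.104 -1.63
vertex -1.547 1.64 -2.251
vertex -2.247 2.086 -2.067
endloop
endfacet
facet normal -0.430 -0.825 0.367
outer loop
vertex -2.059 0.658 -1.815
vertex -2.758 1.104 -1.63
vertex -2.493 0.414 -2.873
endloop
endfacet
facet normal 0.372 0.208 0.905
outer loop
vertex -2.059 0.658 -1.815
vertex -1.547 1.64 -2.251
vertex -2.758 1.104 -1.63
endloop
endfacet
facet normal 0.430 0.825 -0.367
outer loop
vertex -2.247 2.086 -2.067
vertex -1.547 1.64 -2.251
vertex -2.681 1.842 -3.125
endloop
endfacet
facet normal -0.372 -0.209 -0.904
outer loop
vertex -1.982 1.396 -3.31
vertex -2.493 0.414 -2.873
vertex -2.681 1.842 -3.125
endloop
endfacet
facet normal 0.430 0.825 -0.367
outer loop
vertex -2.681 1.842 -3.125
vertex -1.547 1.64 -2.251
vertex -1.982 1.396 -3.31
endloop
endfacet
facet normal 0.823 -0.525 -0.217
outer loop
vertex -1.982 1.396 -3.31
vertex -2.059 0.658 -1.815
vertex -2.493 0.414 -2.873
endloop
endfacet
facet normal 0.823 -0.525 -0.217
outer loop
vertex -1.547 1.64 -2.251
vertex -2.059 0.658 -1.815
vertex -1.982 1.396 -3.31
endloop
endfacet

endsolid
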